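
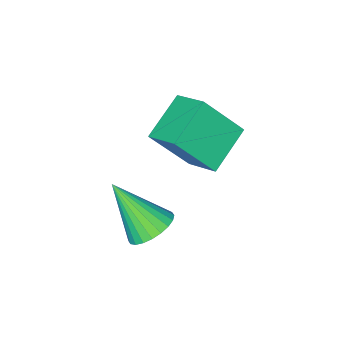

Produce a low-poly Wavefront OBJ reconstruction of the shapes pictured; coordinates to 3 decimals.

v 2.246 -1.218 -0.958
v 2.607 -0.817 -0.719
v 2.514 -2.122 0.158
v 2.406 -0.759 -0.623
v 2.18 -0.771 -0.579
v 1.965 -0.851 -0.592
v 1.792 -0.987 -0.661
v 1.689 -1.158 -0.775
v 1.67 -1.338 -0.917
v 1.74 -1.5 -1.065
v 1.886 -1.619 -1.197
v 2.087 -1.678 -1.292
v 2.313 -1.666 -1.336
v 2.528 -1.586 -1.323
v 2.701 -1.45 -1.254
v 2.804 -1.279 -1.14
v 2.823 -1.098 -0.998
v 2.753 -0.936 -0.85
v -0.154 -1.619 0.735
v -0.094 -0.782 1.159
v 0.909 -1.42 0.192
v 0.969 -0.583 0.616
v 0.491 -2.197 1.784
v 0.551 -1.36 2.208
v 1.554 -1.998 1.241
v 1.614 -1.161 1.665
f 2 1 4
f 2 4 3
f 4 1 5
f 4 5 3
f 5 1 6
f 5 6 3
f 6 1 7
f 6 7 3
f 7 1 8
f 7 8 3
f 8 1 9
f 8 9 3
f 9 1 10
f 9 10 3
f 10 1 11
f 10 11 3
f 11 1 12
f 11 12 3
f 12 1 13
f 12 13 3
f 13 1 14
f 13 14 3
f 14 1 15
f 14 15 3
f 15 1 16
f 15 16 3
f 16 1 17
f 16 17 3
f 17 1 18
f 17 18 3
f 18 1 2
f 18 2 3
f 20 22 19
f 23 20 19
f 19 22 21
f 21 23 19
f 20 26 22
f 24 20 23
f 24 26 20
f 22 26 21
f 25 23 21
f 21 26 25
f 25 24 23
f 26 24 25



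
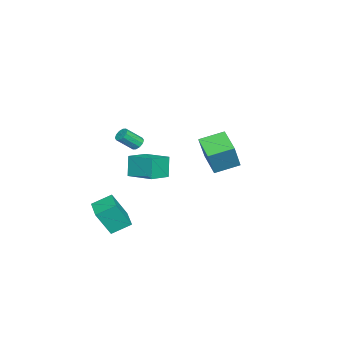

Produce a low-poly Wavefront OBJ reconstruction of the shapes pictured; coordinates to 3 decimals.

v 0.805 -2.152 2.385
v 1.103 -2.363 2.015
v 1.674 -3.219 2.965
v 1.375 -3.008 3.335
v 1.263 -2.115 2.143
v 1.834 -2.972 3.092
v 1.248 -1.881 2.363
v 1.819 -2.738 3.312
v 1.064 -1.751 2.591
v 1.634 -2.607 3.541
v 0.781 -1.773 2.741
v 1.351 -2.63 3.691
v 0.506 -1.941 2.755
v 1.077 -2.797 3.705
v 0.346 -2.188 2.628
v 0.917 -3.045 3.577
v 0.361 -2.422 2.408
v 0.932 -3.279 3.357
v 0.546 -2.553 2.179
v 1.116 -3.409 3.129
v 0.829 -2.53 2.029
v 1.399 -3.387 2.979
v 0.455 1.932 1.769
v 1.342 1.793 3.612
v -0.336 3.321 2.255
v 0.552 3.181 4.098
v 1.828 2.919 1.182
v 2.716 2.779 3.025
v 1.038 4.307 1.668
v 1.925 4.168 3.511
v -4.42 -3.416 -3.132
v -4.936 -3.529 -1.611
v -3.694 -1.613 -2.75
v -4.21 -1.727 -1.23
v -2.97 -4.093 -2.69
v -3.486 -4.207 -1.17
v -2.244 -2.291 -2.309
v -2.76 -2.404 -0.788
v 3.298 -3.336 -3.314
v 3.762 -4.131 -1.584
v 2.714 -2.226 -2.647
v 3.178 -3.022 -0.917
v 4.742 -2.558 -3.343
v 5.206 -3.354 -1.613
v 4.158 -1.449 -2.676
v 4.622 -2.244 -0.946
f 2 1 5
f 2 5 3
f 3 5 6
f 3 6 4
f 5 1 7
f 5 7 6
f 6 7 8
f 6 8 4
f 7 1 9
f 7 9 8
f 8 9 10
f 8 10 4
f 9 1 11
f 9 11 10
f 10 11 12
f 10 12 4
f 11 1 13
f 11 13 12
f 12 13 14
f 12 14 4
f 13 1 15
f 13 15 14
f 14 15 16
f 14 16 4
f 15 1 17
f 15 17 16
f 16 17 18
f 16 18 4
f 17 1 19
f 17 19 18
f 18 19 20
f 18 20 4
f 19 1 21
f 19 21 20
f 20 21 22
f 20 22 4
f 21 1 2
f 21 2 22
f 22 2 3
f 22 3 4
f 24 26 23
f 27 24 23
f 23 26 25
f 25 27 23
f 24 30 26
f 28 24 27
f 28 30 24
f 26 30 25
f 29 27 25
f 25 30 29
f 29 28 27
f 30 28 29
f 32 34 31
f 35 32 31
f 31 34 33
f 33 35 31
f 32 38 34
f 36 32 35
f 36 38 32
f 34 38 33
f 37 35 33
f 33 38 37
f 37 36 35
f 38 36 37
f 40 42 39
f 43 40 39
f 39 42 41
f 41 43 39
f 40 46 42
f 44 40 43
f 44 46 40
f 42 46 41
f 45 43 41
f 41 46 45
f 45 44 43
f 46 44 45



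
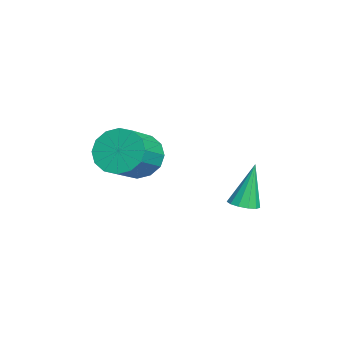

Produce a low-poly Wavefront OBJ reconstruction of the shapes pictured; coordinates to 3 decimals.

v 0.87 1.58 0.284
v 1.466 1.698 0.407
v 0.41 2.02 2.096
v 1.326 1.999 0.298
v 1.042 2.167 0.185
v 0.702 2.149 0.104
v 0.416 1.95 0.079
v 0.274 1.633 0.12
v 0.321 1.3 0.213
v 0.543 1.055 0.329
v 0.868 0.977 0.43
v 1.194 1.091 0.485
v 1.417 1.36 0.477
v -0.03 -2.195 2.374
v 0.678 -1.763 1.746
v 1.938 -2.473 2.678
v 1.23 -2.905 3.306
v 0.596 -1.399 2.135
v 1.855 -2.109 3.066
v 0.346 -1.249 2.587
v 1.605 -1.959 3.519
v -0.005 -1.352 2.983
v 1.255 -2.062 3.914
v -0.362 -1.681 3.215
v 0.898 -2.391 4.147
v -0.63 -2.148 3.222
v 0.629 -2.858 4.154
v -0.738 -2.627 3.002
v 0.522 -3.337 3.934
v -0.655 -2.991 2.614
v 0.604 -3.701 3.545
v -0.405 -3.141 2.161
v 0.854 -3.851 3.093
v -0.055 -3.038 1.766
v 1.205 -3.748 2.697
v 0.302 -2.709 1.533
v 1.562 -3.419 2.465
v 0.571 -2.242 1.526
v 1.83 -2.952 2.458
f 2 1 4
f 2 4 3
f 4 1 5
f 4 5 3
f 5 1 6
f 5 6 3
f 6 1 7
f 6 7 3
f 7 1 8
f 7 8 3
f 8 1 9
f 8 9 3
f 9 1 10
f 9 10 3
f 10 1 11
f 10 11 3
f 11 1 12
f 11 12 3
f 12 1 13
f 12 13 3
f 13 1 2
f 13 2 3
f 15 14 18
f 15 18 16
f 16 18 19
f 16 19 17
f 18 14 20
f 18 20 19
f 19 20 21
f 19 21 17
f 20 14 22
f 20 22 21
f 21 22 23
f 21 23 17
f 22 14 24
f 22 24 23
f 23 24 25
f 23 25 17
f 24 14 26
f 24 26 25
f 25 26 27
f 25 27 17
f 26 14 28
f 26 28 27
f 27 28 29
f 27 29 17
f 28 14 30
f 28 30 29
f 29 30 31
f 29 31 17
f 30 14 32
f 30 32 31
f 31 32 33
f 31 33 17
f 32 14 34
f 32 34 33
f 33 34 35
f 33 35 17
f 34 14 36
f 34 36 35
f 35 36 37
f 35 37 17
f 36 14 38
f 36 38 37
f 37 38 39
f 37 39 17
f 38 14 15
f 38 15 39
f 39 15 16
f 39 16 17



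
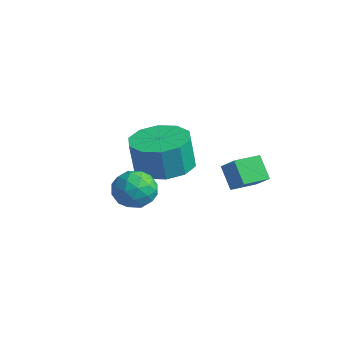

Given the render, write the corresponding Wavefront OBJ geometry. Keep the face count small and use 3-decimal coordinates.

v 3.587 -3.114 1.593
v 4.246 -3.585 1.577
v 2.994 -3.915 0.743
v 3.653 -4.386 0.727
v 3.197 -4.349 1.396
v 3.564 -3.853 1.921
v 3.676 -3.647 0.399
v 4.043 -3.151 0.924
v 4.301 -3.914 0.84
v 4.005 -4.348 1.456
v 3.235 -3.152 0.864
v 2.939 -3.586 1.48
v 3.969 -3.279 1.659
v 3.271 -4.221 0.661
v 3.004 -4.199 1.053
v 3.391 -4.476 1.044
v 3.568 -3.437 1.862
v 3.955 -3.714 1.852
v 3.338 -4.163 1.746
v 3.285 -3.786 0.468
v 3.672 -4.063 0.458
v 3.849 -3.024 1.276
v 4.236 -3.301 1.267
v 3.902 -3.337 0.574
v 4.388 -3.749 1.217
v 4.039 -4.22 0.717
v 4.053 -3.786 0.524
v 4.269 -3.494 0.833
v 4.214 -4.004 1.579
v 3.865 -4.475 1.079
v 3.597 -4.453 1.472
v 3.813 -4.162 1.781
v 4.246 -4.198 1.145
v 3.375 -3.025 1.241
v 3.026 -3.496 0.741
v 3.427 -3.338 0.539
v 3.643 -3.047 0.848
v 3.201 -3.28 1.603
v 2.852 -3.751 1.103
v 2.971 -4.006 1.487
v 3.187 -3.714 1.796
v 2.994 -3.302 1.175
v 2.432 -1.793 1.102
v 3.349 -2.34 1.038
v 3.325 -2.534 2.354
v 2.408 -1.987 2.418
v 3.498 -1.703 1.135
v 3.474 -1.897 2.45
v 3.239 -1.1 1.219
v 3.215 -1.295 2.535
v 2.672 -0.762 1.259
v 2.648 -0.956 2.574
v 2.014 -0.818 1.239
v 1.99 -1.012 2.554
v 1.515 -1.246 1.166
v 1.491 -1.44 2.482
v 1.366 -1.883 1.07
v 1.342 -2.077 2.385
v 1.625 -2.485 0.985
v 1.601 -2.68 2.301
v 2.192 -2.824 0.946
v 2.168 -3.018 2.261
v 2.85 -2.768 0.966
v 2.826 -2.962 2.281
v 3.045 0.063 0.746
v 3.876 0.006 1.432
v 3.126 1.06 0.731
v 3.958 1.002 1.417
v 3.702 -0.002 -0.057
v 4.534 -0.06 0.629
v 3.784 0.994 -0.072
v 4.615 0.937 0.614
f 1 38 17
f 38 12 41
f 17 41 6
f 38 41 17
f 1 17 13
f 17 6 18
f 13 18 2
f 17 18 13
f 1 13 22
f 13 2 23
f 22 23 8
f 13 23 22
f 1 22 34
f 22 8 37
f 34 37 11
f 22 37 34
f 1 34 38
f 34 11 42
f 38 42 12
f 34 42 38
f 2 18 29
f 18 6 32
f 29 32 10
f 18 32 29
f 6 41 19
f 41 12 40
f 19 40 5
f 41 40 19
f 12 42 39
f 42 11 35
f 39 35 3
f 42 35 39
f 11 37 36
f 37 8 24
f 36 24 7
f 37 24 36
f 8 23 28
f 23 2 25
f 28 25 9
f 23 25 28
f 4 30 16
f 30 10 31
f 16 31 5
f 30 31 16
f 4 16 14
f 16 5 15
f 14 15 3
f 16 15 14
f 4 14 21
f 14 3 20
f 21 20 7
f 14 20 21
f 4 21 26
f 21 7 27
f 26 27 9
f 21 27 26
f 4 26 30
f 26 9 33
f 30 33 10
f 26 33 30
f 5 31 19
f 31 10 32
f 19 32 6
f 31 32 19
f 3 15 39
f 15 5 40
f 39 40 12
f 15 40 39
f 7 20 36
f 20 3 35
f 36 35 11
f 20 35 36
f 9 27 28
f 27 7 24
f 28 24 8
f 27 24 28
f 10 33 29
f 33 9 25
f 29 25 2
f 33 25 29
f 44 43 47
f 44 47 45
f 45 47 48
f 45 48 46
f 47 43 49
f 47 49 48
f 48 49 50
f 48 50 46
f 49 43 51
f 49 51 50
f 50 51 52
f 50 52 46
f 51 43 53
f 51 53 52
f 52 53 54
f 52 54 46
f 53 43 55
f 53 55 54
f 54 55 56
f 54 56 46
f 55 43 57
f 55 57 56
f 56 57 58
f 56 58 46
f 57 43 59
f 57 59 58
f 58 59 60
f 58 60 46
f 59 43 61
f 59 61 60
f 60 61 62
f 60 62 46
f 61 43 63
f 61 63 62
f 62 63 64
f 62 64 46
f 63 43 44
f 63 44 64
f 64 44 45
f 64 45 46
f 66 68 65
f 69 66 65
f 65 68 67
f 67 69 65
f 66 72 68
f 70 66 69
f 70 72 66
f 68 72 67
f 71 69 67
f 67 72 71
f 71 70 69
f 72 70 71



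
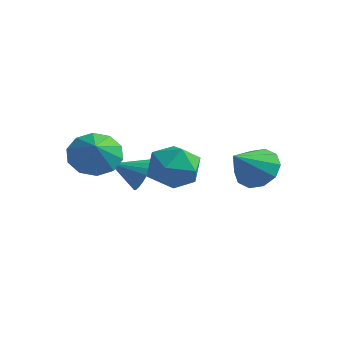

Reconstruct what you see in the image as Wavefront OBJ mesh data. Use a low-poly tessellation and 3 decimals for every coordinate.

v -1.736 0.497 -0.392
v -1.183 0.249 0.13
v -2.644 -0.297 0.192
v -1.313 0.513 0.286
v -1.516 0.773 0.325
v -1.757 0.986 0.24
v -1.994 1.115 0.046
v -2.187 1.136 -0.224
v -2.302 1.047 -0.524
v -2.319 0.863 -0.8
v -2.236 0.616 -1.006
v -2.066 0.348 -1.106
v -1.839 0.106 -1.083
v -1.594 -0.069 -0.94
v -1.374 -0.145 -0.702
v -1.217 -0.111 -0.411
v -1.149 0.029 -0.117
v 1.802 2.775 0.149
v 2.296 3.278 0.843
v 1.718 1.445 1.171
v 1.699 3.379 0.926
v 1.14 3.25 0.712
v 0.835 2.939 0.282
v 0.899 2.566 -0.198
v 1.308 2.272 -0.546
v 1.906 2.171 -0.629
v 2.464 2.3 -0.414
v 2.769 2.611 0.015
v 2.705 2.985 0.496
v -1.997 -1.835 1.3
v -1.461 -0.99 1.585
v -1.323 -2.525 2.08
v -1.968 -1.044 1.976
v -2.486 -1.4 2.109
v -2.818 -1.922 1.933
v -2.836 -2.411 1.516
v -2.533 -2.679 1.016
v -2.026 -2.625 0.625
v -1.507 -2.269 0.492
v -1.176 -1.747 0.668
v -1.158 -1.259 1.085
v 0.857 0.647 1.099
v 1.414 -0.303 0.869
v -0.714 -0.177 0.691
v -0.157 -1.127 0.461
v -0.224 -0.756 1.521
v 0.748 -0.247 1.773
v -0.048 -0.233 -0.213
v 0.924 0.276 0.039
v 0.855 -0.847 0.058
v 0.747 -1.17 1.13
v -0.047 0.69 0.43
v -0.155 0.367 1.502
f 2 1 4
f 2 4 3
f 4 1 5
f 4 5 3
f 5 1 6
f 5 6 3
f 6 1 7
f 6 7 3
f 7 1 8
f 7 8 3
f 8 1 9
f 8 9 3
f 9 1 10
f 9 10 3
f 10 1 11
f 10 11 3
f 11 1 12
f 11 12 3
f 12 1 13
f 12 13 3
f 13 1 14
f 13 14 3
f 14 1 15
f 14 15 3
f 15 1 16
f 15 16 3
f 16 1 17
f 16 17 3
f 17 1 2
f 17 2 3
f 19 18 21
f 19 21 20
f 21 18 22
f 21 22 20
f 22 18 23
f 22 23 20
f 23 18 24
f 23 24 20
f 24 18 25
f 24 25 20
f 25 18 26
f 25 26 20
f 26 18 27
f 26 27 20
f 27 18 28
f 27 28 20
f 28 18 29
f 28 29 20
f 29 18 19
f 29 19 20
f 31 30 33
f 31 33 32
f 33 30 34
f 33 34 32
f 34 30 35
f 34 35 32
f 35 30 36
f 35 36 32
f 36 30 37
f 36 37 32
f 37 30 38
f 37 38 32
f 38 30 39
f 38 39 32
f 39 30 40
f 39 40 32
f 40 30 41
f 40 41 32
f 41 30 31
f 41 31 32
f 42 53 47
f 42 47 43
f 42 43 49
f 42 49 52
f 42 52 53
f 43 47 51
f 47 53 46
f 53 52 44
f 52 49 48
f 49 43 50
f 45 51 46
f 45 46 44
f 45 44 48
f 45 48 50
f 45 50 51
f 46 51 47
f 44 46 53
f 48 44 52
f 50 48 49
f 51 50 43



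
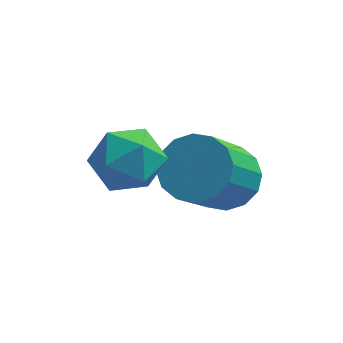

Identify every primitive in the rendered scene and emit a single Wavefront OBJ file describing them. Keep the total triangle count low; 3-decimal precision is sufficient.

v -1.131 3.105 -1.477
v -0.577 3.371 -1.065
v -0.995 2.302 0.189
v -1.549 2.035 -0.223
v -0.88 3.591 -0.979
v -1.297 2.521 0.275
v -1.249 3.679 -1.026
v -1.666 2.61 0.228
v -1.587 3.614 -1.194
v -2.004 2.545 0.06
v -1.803 3.412 -1.438
v -2.22 2.343 -0.184
v -1.839 3.128 -1.692
v -2.256 2.059 -0.438
v -1.685 2.838 -1.889
v -2.103 1.769 -0.635
v -1.383 2.619 -1.975
v -1.8 1.549 -0.721
v -1.014 2.53 -1.928
v -1.431 1.461 -0.674
v -0.676 2.595 -1.76
v -1.093 1.526 -0.506
v -0.46 2.797 -1.516
v -0.877 1.728 -0.262
v -0.424 3.081 -1.262
v -0.841 2.012 -0.008
v -3.512 1.994 -0.269
v -3.096 2.278 -0.862
v -2.464 1.902 0.422
v -2.048 2.186 -0.171
v -2.547 2.646 0.209
v -3.195 2.703 -0.218
v -2.365 1.477 -0.222
v -3.013 1.534 -0.649
v -2.387 1.959 -0.833
v -2.5 2.681 -0.567
v -3.06 1.499 0.127
v -3.173 2.221 0.393
f 2 1 5
f 2 5 3
f 3 5 6
f 3 6 4
f 5 1 7
f 5 7 6
f 6 7 8
f 6 8 4
f 7 1 9
f 7 9 8
f 8 9 10
f 8 10 4
f 9 1 11
f 9 11 10
f 10 11 12
f 10 12 4
f 11 1 13
f 11 13 12
f 12 13 14
f 12 14 4
f 13 1 15
f 13 15 14
f 14 15 16
f 14 16 4
f 15 1 17
f 15 17 16
f 16 17 18
f 16 18 4
f 17 1 19
f 17 19 18
f 18 19 20
f 18 20 4
f 19 1 21
f 19 21 20
f 20 21 22
f 20 22 4
f 21 1 23
f 21 23 22
f 22 23 24
f 22 24 4
f 23 1 25
f 23 25 24
f 24 25 26
f 24 26 4
f 25 1 2
f 25 2 26
f 26 2 3
f 26 3 4
f 27 38 32
f 27 32 28
f 27 28 34
f 27 34 37
f 27 37 38
f 28 32 36
f 32 38 31
f 38 37 29
f 37 34 33
f 34 28 35
f 30 36 31
f 30 31 29
f 30 29 33
f 30 33 35
f 30 35 36
f 31 36 32
f 29 31 38
f 33 29 37
f 35 33 34
f 36 35 28



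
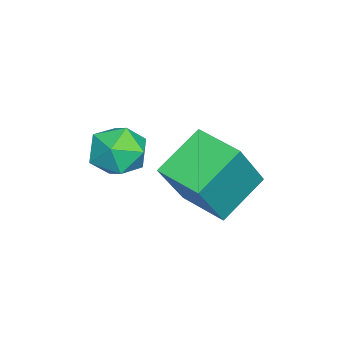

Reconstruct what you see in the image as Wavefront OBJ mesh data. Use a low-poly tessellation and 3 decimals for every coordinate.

v -5.017 2.044 -2.508
v -3.957 1.629 -0.779
v -4.295 3.281 -2.653
v -3.235 2.866 -0.924
v -3.845 1.254 -3.416
v -2.785 0.839 -1.687
v -3.123 2.491 -3.561
v -2.063 2.076 -1.832
v -3.69 -0.248 -1.797
v -3.079 0.388 -1.844
v -2.961 -0.868 -0.736
v -2.35 -0.232 -0.783
v -3.16 -0.045 -0.485
v -3.611 0.338 -1.14
v -2.429 -0.818 -1.44
v -2.88 -0.435 -2.095
v -2.3 0.036 -1.624
v -2.752 0.514 -1.034
v -3.288 -0.994 -1.546
v -3.74 -0.516 -0.956
f 2 4 1
f 5 2 1
f 1 4 3
f 3 5 1
f 2 8 4
f 6 2 5
f 6 8 2
f 4 8 3
f 7 5 3
f 3 8 7
f 7 6 5
f 8 6 7
f 9 20 14
f 9 14 10
f 9 10 16
f 9 16 19
f 9 19 20
f 10 14 18
f 14 20 13
f 20 19 11
f 19 16 15
f 16 10 17
f 12 18 13
f 12 13 11
f 12 11 15
f 12 15 17
f 12 17 18
f 13 18 14
f 11 13 20
f 15 11 19
f 17 15 16
f 18 17 10



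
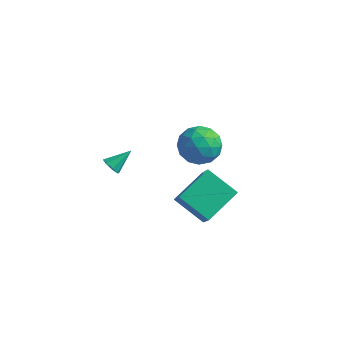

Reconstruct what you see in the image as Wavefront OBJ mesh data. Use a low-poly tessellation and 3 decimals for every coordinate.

v -1.171 -0.272 -0.109
v -0.471 0.458 0.429
v 0.171 -0.658 -1.329
v 0.871 0.072 -0.791
v 0.563 -0.907 -0.281
v -0.266 -0.668 0.473
v -0.034 0.468 -1.373
v -0.863 0.707 -0.619
v 0.232 0.916 -0.352
v 0.6 0.066 0.323
v -0.9 -0.266 -1.223
v -0.532 -1.116 -0.548
v -0.939 0.127 0.267
v 0.639 -0.327 -1.167
v 0.458 -0.903 -0.868
v 0.869 -0.473 -0.551
v -0.819 -0.535 0.293
v -0.407 -0.106 0.609
v 0.201 -0.908 0.192
v 0.107 -0.094 -1.509
v 0.519 0.335 -1.193
v -1.169 0.273 -0.349
v -0.758 0.703 -0.032
v -0.501 0.708 -1.092
v -0.114 0.826 0.125
v 0.675 0.599 -0.593
v 0.143 0.831 -0.935
v -0.345 0.972 -0.491
v 0.102 0.326 0.521
v 0.891 0.099 -0.196
v 0.71 -0.477 0.103
v 0.223 -0.336 0.547
v 0.516 0.595 0.062
v -1.191 -0.299 -0.704
v -0.402 -0.526 -1.421
v -0.523 0.136 -1.447
v -1.01 0.277 -1.003
v -0.975 -0.799 -0.307
v -0.186 -1.026 -1.025
v 0.045 -1.172 -0.409
v -0.443 -1.031 0.035
v -0.816 -0.795 -0.962
v -3.81 -2.214 -2.31
v -3.49 -2.598 -2.058
v -3.27 -1.266 -1.55
v -3.302 -2.429 -2.404
v -3.411 -2.133 -2.695
v -3.755 -1.885 -2.76
v -4.131 -1.83 -2.562
v -4.319 -1.999 -2.216
v -4.209 -2.295 -1.925
v -3.866 -2.543 -1.86
v 0.735 -3.682 -1.217
v 1.528 -4.488 0.092
v 1.162 -1.922 -0.392
v 1.955 -2.728 0.917
v 2.305 -3.632 -2.137
v 3.098 -4.438 -0.828
v 2.732 -1.872 -1.312
v 3.525 -2.678 -0.003
f 1 38 17
f 38 12 41
f 17 41 6
f 38 41 17
f 1 17 13
f 17 6 18
f 13 18 2
f 17 18 13
f 1 13 22
f 13 2 23
f 22 23 8
f 13 23 22
f 1 22 34
f 22 8 37
f 34 37 11
f 22 37 34
f 1 34 38
f 34 11 42
f 38 42 12
f 34 42 38
f 2 18 29
f 18 6 32
f 29 32 10
f 18 32 29
f 6 41 19
f 41 12 40
f 19 40 5
f 41 40 19
f 12 42 39
f 42 11 35
f 39 35 3
f 42 35 39
f 11 37 36
f 37 8 24
f 36 24 7
f 37 24 36
f 8 23 28
f 23 2 25
f 28 25 9
f 23 25 28
f 4 30 16
f 30 10 31
f 16 31 5
f 30 31 16
f 4 16 14
f 16 5 15
f 14 15 3
f 16 15 14
f 4 14 21
f 14 3 20
f 21 20 7
f 14 20 21
f 4 21 26
f 21 7 27
f 26 27 9
f 21 27 26
f 4 26 30
f 26 9 33
f 30 33 10
f 26 33 30
f 5 31 19
f 31 10 32
f 19 32 6
f 31 32 19
f 3 15 39
f 15 5 40
f 39 40 12
f 15 40 39
f 7 20 36
f 20 3 35
f 36 35 11
f 20 35 36
f 9 27 28
f 27 7 24
f 28 24 8
f 27 24 28
f 10 33 29
f 33 9 25
f 29 25 2
f 33 25 29
f 44 43 46
f 44 46 45
f 46 43 47
f 46 47 45
f 47 43 48
f 47 48 45
f 48 43 49
f 48 49 45
f 49 43 50
f 49 50 45
f 50 43 51
f 50 51 45
f 51 43 52
f 51 52 45
f 52 43 44
f 52 44 45
f 54 56 53
f 57 54 53
f 53 56 55
f 55 57 53
f 54 60 56
f 58 54 57
f 58 60 54
f 56 60 55
f 59 57 55
f 55 60 59
f 59 58 57
f 60 58 59



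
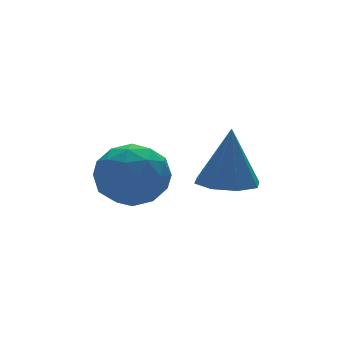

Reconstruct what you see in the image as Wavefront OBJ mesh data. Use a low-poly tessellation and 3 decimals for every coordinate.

v -0.764 -0.569 -0.675
v 0.15 -0.808 -0.773
v -0.496 -0.351 1.295
v 0.042 -0.092 -0.837
v -0.539 0.344 -0.807
v -1.251 0.246 -0.699
v -1.678 -0.33 -0.577
v -1.569 -1.046 -0.513
v -0.989 -1.483 -0.543
v -0.277 -1.384 -0.651
v -3.299 1.178 0.122
v -2.916 0.64 -0.814
v -3.884 -0.44 0.814
v -3.501 -0.978 -0.122
v -2.757 -0.523 0.622
v -2.396 0.477 0.194
v -4.404 -0.277 -0.194
v -4.043 0.723 -0.622
v -3.599 -0.26 -1.009
v -2.581 -0.412 -0.505
v -4.219 0.612 0.505
v -3.201 0.46 1.009
v -3.057 1.051 -0.407
v -3.743 -0.851 0.407
v -3.306 -0.583 0.844
v -3.081 -0.9 0.294
v -2.751 0.956 0.186
v -2.525 0.639 -0.365
v -2.432 -0.045 0.479
v -4.275 -0.439 0.365
v -4.049 -0.756 -0.186
v -3.719 1.1 -0.294
v -3.494 0.783 -0.844
v -4.368 0.245 -0.479
v -3.233 0.206 -1.072
v -3.576 -0.745 -0.665
v -4.107 -0.333 -0.707
v -3.895 0.255 -0.959
v -2.634 0.116 -0.776
v -2.978 -0.835 -0.369
v -2.541 -0.567 0.068
v -2.328 0.021 -0.183
v -3.036 -0.412 -0.89
v -3.822 1.035 0.369
v -4.166 0.084 0.776
v -4.472 0.179 0.183
v -4.259 0.767 -0.068
v -3.224 0.945 0.665
v -3.567 -0.006 1.072
v -2.905 -0.055 0.959
v -2.693 0.533 0.707
v -3.764 0.612 0.89
f 2 1 4
f 2 4 3
f 4 1 5
f 4 5 3
f 5 1 6
f 5 6 3
f 6 1 7
f 6 7 3
f 7 1 8
f 7 8 3
f 8 1 9
f 8 9 3
f 9 1 10
f 9 10 3
f 10 1 2
f 10 2 3
f 11 48 27
f 48 22 51
f 27 51 16
f 48 51 27
f 11 27 23
f 27 16 28
f 23 28 12
f 27 28 23
f 11 23 32
f 23 12 33
f 32 33 18
f 23 33 32
f 11 32 44
f 32 18 47
f 44 47 21
f 32 47 44
f 11 44 48
f 44 21 52
f 48 52 22
f 44 52 48
f 12 28 39
f 28 16 42
f 39 42 20
f 28 42 39
f 16 51 29
f 51 22 50
f 29 50 15
f 51 50 29
f 22 52 49
f 52 21 45
f 49 45 13
f 52 45 49
f 21 47 46
f 47 18 34
f 46 34 17
f 47 34 46
f 18 33 38
f 33 12 35
f 38 35 19
f 33 35 38
f 14 40 26
f 40 20 41
f 26 41 15
f 40 41 26
f 14 26 24
f 26 15 25
f 24 25 13
f 26 25 24
f 14 24 31
f 24 13 30
f 31 30 17
f 24 30 31
f 14 31 36
f 31 17 37
f 36 37 19
f 31 37 36
f 14 36 40
f 36 19 43
f 40 43 20
f 36 43 40
f 15 41 29
f 41 20 42
f 29 42 16
f 41 42 29
f 13 25 49
f 25 15 50
f 49 50 22
f 25 50 49
f 17 30 46
f 30 13 45
f 46 45 21
f 30 45 46
f 19 37 38
f 37 17 34
f 38 34 18
f 37 34 38
f 20 43 39
f 43 19 35
f 39 35 12
f 43 35 39



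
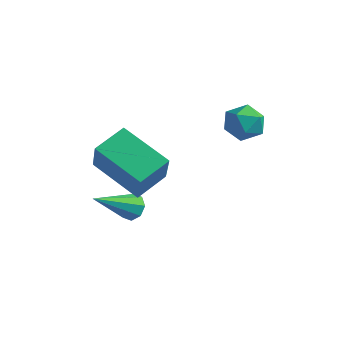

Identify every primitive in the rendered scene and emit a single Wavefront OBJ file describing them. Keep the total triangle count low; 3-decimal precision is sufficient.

v 1.862 3.367 2.439
v 2.659 3.483 2.515
v 2.061 2.077 2.325
v 2.858 2.193 2.401
v 2.369 2.316 3.034
v 2.246 3.113 3.105
v 2.474 2.447 1.735
v 2.351 3.244 1.806
v 3.038 2.915 2.08
v 2.973 2.834 2.883
v 1.747 2.726 1.957
v 1.682 2.645 2.76
v 0.151 -0.154 -0.72
v -1.77 -0.218 0.175
v 0.335 1.114 -0.235
v -1.585 1.05 0.66
v 0.805 -0.77 0.64
v -1.115 -0.834 1.535
v 0.99 0.498 1.125
v -0.931 0.434 2.02
v -0.828 0.713 -2.094
v -0.631 0.994 -1.627
v -1.212 -0.893 -0.966
v -1.066 1.054 -1.69
v -1.362 0.914 -1.99
v -1.345 0.656 -2.351
v -1.025 0.432 -2.562
v -0.59 0.372 -2.498
v -0.294 0.512 -2.198
v -0.311 0.77 -1.837
f 1 12 6
f 1 6 2
f 1 2 8
f 1 8 11
f 1 11 12
f 2 6 10
f 6 12 5
f 12 11 3
f 11 8 7
f 8 2 9
f 4 10 5
f 4 5 3
f 4 3 7
f 4 7 9
f 4 9 10
f 5 10 6
f 3 5 12
f 7 3 11
f 9 7 8
f 10 9 2
f 14 16 13
f 17 14 13
f 13 16 15
f 15 17 13
f 14 20 16
f 18 14 17
f 18 20 14
f 16 20 15
f 19 17 15
f 15 20 19
f 19 18 17
f 20 18 19
f 22 21 24
f 22 24 23
f 24 21 25
f 24 25 23
f 25 21 26
f 25 26 23
f 26 21 27
f 26 27 23
f 27 21 28
f 27 28 23
f 28 21 29
f 28 29 23
f 29 21 30
f 29 30 23
f 30 21 22
f 30 22 23



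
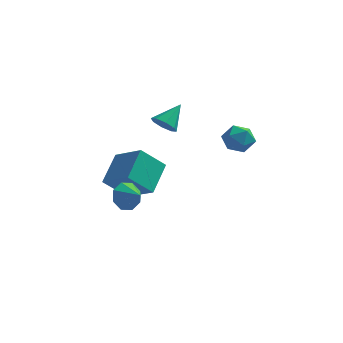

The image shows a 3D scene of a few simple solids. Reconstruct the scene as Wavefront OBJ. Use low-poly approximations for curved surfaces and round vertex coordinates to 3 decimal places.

v 3.291 -0.289 2.76
v 4.076 0.109 2.385
v 3.184 -1.229 1.535
v 3.969 -0.831 1.16
v 4.036 -1.374 1.945
v 4.102 -0.793 2.702
v 3.158 -0.327 1.218
v 3.224 0.254 1.975
v 3.994 0.086 1.432
v 4.537 -0.562 1.882
v 2.723 -0.558 2.038
v 3.266 -1.206 2.488
v -1.766 -2.684 -1.754
v -1.155 -2.295 -2.352
v -0.894 -3.276 -1.246
v -1.239 -1.906 -1.753
v -1.633 -1.973 -1.154
v -2.104 -2.457 -0.906
v -2.378 -3.074 -1.155
v -2.293 -3.463 -1.754
v -1.9 -3.396 -2.353
v -1.429 -2.912 -2.601
v -4.281 2.064 -3.685
v -3.987 3.919 -2.54
v -3.041 2.714 -5.057
v -2.747 4.57 -3.911
v -2.633 1.15 -2.629
v -2.339 3.006 -1.483
v -1.393 1.801 -4
v -1.099 3.656 -2.855
v -0.748 1.536 1.41
v -0.081 1.082 1.477
v -0.072 2.684 2.45
v -0.047 1.486 1.008
v -0.423 1.92 0.775
v -0.99 2.129 0.913
v -1.415 1.991 1.343
v -1.45 1.586 1.811
v -1.074 1.153 2.045
v -0.507 0.944 1.906
f 1 12 6
f 1 6 2
f 1 2 8
f 1 8 11
f 1 11 12
f 2 6 10
f 6 12 5
f 12 11 3
f 11 8 7
f 8 2 9
f 4 10 5
f 4 5 3
f 4 3 7
f 4 7 9
f 4 9 10
f 5 10 6
f 3 5 12
f 7 3 11
f 9 7 8
f 10 9 2
f 14 13 16
f 14 16 15
f 16 13 17
f 16 17 15
f 17 13 18
f 17 18 15
f 18 13 19
f 18 19 15
f 19 13 20
f 19 20 15
f 20 13 21
f 20 21 15
f 21 13 22
f 21 22 15
f 22 13 14
f 22 14 15
f 24 26 23
f 27 24 23
f 23 26 25
f 25 27 23
f 24 30 26
f 28 24 27
f 28 30 24
f 26 30 25
f 29 27 25
f 25 30 29
f 29 28 27
f 30 28 29
f 32 31 34
f 32 34 33
f 34 31 35
f 34 35 33
f 35 31 36
f 35 36 33
f 36 31 37
f 36 37 33
f 37 31 38
f 37 38 33
f 38 31 39
f 38 39 33
f 39 31 40
f 39 40 33
f 40 31 32
f 40 32 33



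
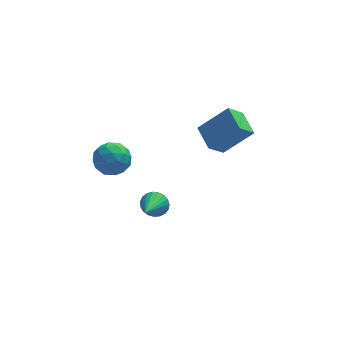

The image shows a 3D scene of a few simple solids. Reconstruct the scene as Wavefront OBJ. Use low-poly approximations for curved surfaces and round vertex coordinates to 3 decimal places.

v -1.297 -3.108 -3.392
v -0.936 -3.016 -2.974
v -1.803 -4.232 -2.708
v -1.121 -2.891 -2.907
v -1.337 -2.805 -2.923
v -1.545 -2.77 -3.021
v -1.711 -2.794 -3.183
v -1.805 -2.872 -3.381
v -1.811 -2.991 -3.581
v -1.729 -3.13 -3.748
v -1.572 -3.266 -3.854
v -1.367 -3.374 -3.88
v -1.15 -3.436 -3.822
v -0.959 -3.441 -3.689
v -0.826 -3.389 -3.505
v -0.775 -3.288 -3.302
v -0.814 -3.156 -3.114
v -2.703 -1.887 -0.639
v -2.196 -2.107 -1.172
v -3.324 -2.953 -0.788
v -2.817 -3.173 -1.321
v -2.603 -3.124 -0.585
v -2.22 -2.465 -0.493
v -3.3 -2.595 -1.467
v -2.917 -1.936 -1.375
v -2.565 -2.545 -1.683
v -2.135 -2.872 -1.139
v -3.385 -2.188 -0.821
v -2.955 -2.515 -0.277
v -2.395 -1.904 -0.892
v -3.125 -3.156 -1.068
v -2.999 -3.127 -0.635
v -2.701 -3.257 -0.949
v -2.409 -2.114 -0.493
v -2.111 -2.244 -0.806
v -2.351 -2.841 -0.462
v -3.409 -2.816 -1.154
v -3.111 -2.946 -1.467
v -2.819 -1.803 -1.011
v -2.521 -1.933 -1.325
v -3.169 -2.219 -1.498
v -2.314 -2.29 -1.506
v -2.679 -2.917 -1.594
v -2.963 -2.577 -1.68
v -2.738 -2.19 -1.625
v -2.061 -2.482 -1.186
v -2.426 -3.109 -1.274
v -2.3 -3.08 -0.841
v -2.075 -2.693 -0.787
v -2.278 -2.74 -1.487
v -3.094 -1.951 -0.686
v -3.459 -2.578 -0.774
v -3.445 -2.367 -1.173
v -3.22 -1.98 -1.119
v -2.841 -2.143 -0.366
v -3.206 -2.77 -0.454
v -2.782 -2.87 -0.335
v -2.557 -2.483 -0.28
v -3.242 -2.32 -0.473
v 0.942 -1.688 -1.685
v 2.093 -1.717 -0.632
v 0.7 -0.635 -1.392
v 1.851 -0.664 -0.339
v 1.569 -1.356 -2.361
v 2.72 -1.385 -1.308
v 1.327 -0.303 -2.068
v 2.478 -0.332 -1.015
f 2 1 4
f 2 4 3
f 4 1 5
f 4 5 3
f 5 1 6
f 5 6 3
f 6 1 7
f 6 7 3
f 7 1 8
f 7 8 3
f 8 1 9
f 8 9 3
f 9 1 10
f 9 10 3
f 10 1 11
f 10 11 3
f 11 1 12
f 11 12 3
f 12 1 13
f 12 13 3
f 13 1 14
f 13 14 3
f 14 1 15
f 14 15 3
f 15 1 16
f 15 16 3
f 16 1 17
f 16 17 3
f 17 1 2
f 17 2 3
f 18 55 34
f 55 29 58
f 34 58 23
f 55 58 34
f 18 34 30
f 34 23 35
f 30 35 19
f 34 35 30
f 18 30 39
f 30 19 40
f 39 40 25
f 30 40 39
f 18 39 51
f 39 25 54
f 51 54 28
f 39 54 51
f 18 51 55
f 51 28 59
f 55 59 29
f 51 59 55
f 19 35 46
f 35 23 49
f 46 49 27
f 35 49 46
f 23 58 36
f 58 29 57
f 36 57 22
f 58 57 36
f 29 59 56
f 59 28 52
f 56 52 20
f 59 52 56
f 28 54 53
f 54 25 41
f 53 41 24
f 54 41 53
f 25 40 45
f 40 19 42
f 45 42 26
f 40 42 45
f 21 47 33
f 47 27 48
f 33 48 22
f 47 48 33
f 21 33 31
f 33 22 32
f 31 32 20
f 33 32 31
f 21 31 38
f 31 20 37
f 38 37 24
f 31 37 38
f 21 38 43
f 38 24 44
f 43 44 26
f 38 44 43
f 21 43 47
f 43 26 50
f 47 50 27
f 43 50 47
f 22 48 36
f 48 27 49
f 36 49 23
f 48 49 36
f 20 32 56
f 32 22 57
f 56 57 29
f 32 57 56
f 24 37 53
f 37 20 52
f 53 52 28
f 37 52 53
f 26 44 45
f 44 24 41
f 45 41 25
f 44 41 45
f 27 50 46
f 50 26 42
f 46 42 19
f 50 42 46
f 61 63 60
f 64 61 60
f 60 63 62
f 62 64 60
f 61 67 63
f 65 61 64
f 65 67 61
f 63 67 62
f 66 64 62
f 62 67 66
f 66 65 64
f 67 65 66



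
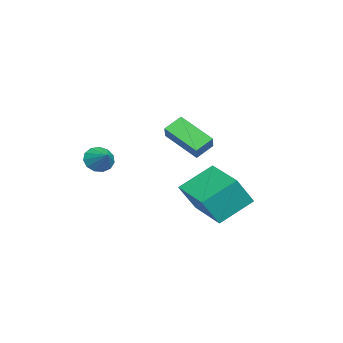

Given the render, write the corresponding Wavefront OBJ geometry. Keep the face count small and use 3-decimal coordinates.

v -3.707 0.202 3.398
v -4.294 0.869 3.977
v -2.974 1.755 2.353
v -3.561 2.422 2.932
v -2.899 0.298 4.108
v -3.486 0.965 4.687
v -2.166 1.851 3.063
v -2.753 2.518 3.642
v 1.158 -1.886 3.485
v 1.439 -1.654 2.864
v 1.962 -1.334 4.055
v 1.167 -1.375 2.978
v 0.892 -1.259 3.252
v 0.702 -1.341 3.601
v 0.656 -1.597 3.913
v 0.77 -1.945 4.089
v 1.007 -2.273 4.073
v 1.292 -2.479 3.87
v 1.534 -2.497 3.545
v 1.657 -2.321 3.201
v 1.622 -2.006 2.947
v 0.608 2.235 0.651
v -0.29 3.588 1.694
v 2.281 3.504 0.445
v 1.384 4.857 1.489
v 1.276 1.583 2.071
v 0.379 2.936 3.115
v 2.95 2.852 1.866
v 2.052 4.205 2.909
f 2 4 1
f 5 2 1
f 1 4 3
f 3 5 1
f 2 8 4
f 6 2 5
f 6 8 2
f 4 8 3
f 7 5 3
f 3 8 7
f 7 6 5
f 8 6 7
f 10 9 12
f 10 12 11
f 12 9 13
f 12 13 11
f 13 9 14
f 13 14 11
f 14 9 15
f 14 15 11
f 15 9 16
f 15 16 11
f 16 9 17
f 16 17 11
f 17 9 18
f 17 18 11
f 18 9 19
f 18 19 11
f 19 9 20
f 19 20 11
f 20 9 21
f 20 21 11
f 21 9 10
f 21 10 11
f 23 25 22
f 26 23 22
f 22 25 24
f 24 26 22
f 23 29 25
f 27 23 26
f 27 29 23
f 25 29 24
f 28 26 24
f 24 29 28
f 28 27 26
f 29 27 28



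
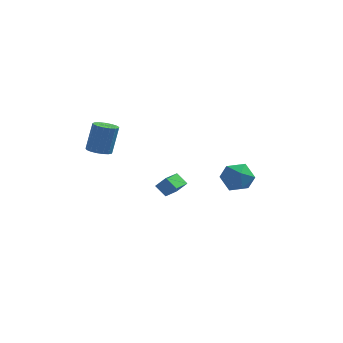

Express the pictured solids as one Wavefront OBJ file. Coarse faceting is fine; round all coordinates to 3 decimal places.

v -0.876 2.757 -3.304
v -1.463 3.112 -2.785
v -0.439 3.912 -3.599
v -1.025 4.267 -3.079
v -0.315 2.713 -2.641
v -0.901 3.068 -2.121
v 0.123 3.868 -2.935
v -0.464 4.223 -2.416
v 3.612 -1.982 2.24
v 4.132 -2.48 1.626
v 2.388 -2.14 1.334
v 2.908 -2.638 0.72
v 2.694 -3.005 1.566
v 3.45 -2.907 2.126
v 3.07 -1.713 0.834
v 3.826 -1.615 1.394
v 3.796 -2.314 0.757
v 3.564 -3.113 1.209
v 2.956 -1.507 1.751
v 2.724 -2.306 2.203
v -3.602 -1.453 2.345
v -2.95 -1.584 2.266
v -2.666 -1.098 3.795
v -3.318 -0.967 3.875
v -2.978 -1.278 2.174
v -2.694 -0.792 3.703
v -3.15 -1.012 2.121
v -2.866 -0.526 3.651
v -3.425 -0.848 2.12
v -3.141 -0.361 3.649
v -3.741 -0.822 2.17
v -3.457 -0.335 3.7
v -4.025 -0.94 2.261
v -3.74 -0.454 3.79
v -4.212 -1.176 2.37
v -3.928 -0.69 3.9
v -4.259 -1.476 2.474
v -3.975 -0.99 4.004
v -4.156 -1.77 2.549
v -3.872 -1.284 4.079
v -3.926 -1.992 2.577
v -3.642 -1.506 4.106
v -3.622 -2.09 2.552
v -3.338 -1.604 4.081
v -3.313 -2.043 2.479
v -3.029 -1.556 4.009
v -3.071 -1.86 2.376
v -2.786 -1.374 3.905
f 2 4 1
f 5 2 1
f 1 4 3
f 3 5 1
f 2 8 4
f 6 2 5
f 6 8 2
f 4 8 3
f 7 5 3
f 3 8 7
f 7 6 5
f 8 6 7
f 9 20 14
f 9 14 10
f 9 10 16
f 9 16 19
f 9 19 20
f 10 14 18
f 14 20 13
f 20 19 11
f 19 16 15
f 16 10 17
f 12 18 13
f 12 13 11
f 12 11 15
f 12 15 17
f 12 17 18
f 13 18 14
f 11 13 20
f 15 11 19
f 17 15 16
f 18 17 10
f 22 21 25
f 22 25 23
f 23 25 26
f 23 26 24
f 25 21 27
f 25 27 26
f 26 27 28
f 26 28 24
f 27 21 29
f 27 29 28
f 28 29 30
f 28 30 24
f 29 21 31
f 29 31 30
f 30 31 32
f 30 32 24
f 31 21 33
f 31 33 32
f 32 33 34
f 32 34 24
f 33 21 35
f 33 35 34
f 34 35 36
f 34 36 24
f 35 21 37
f 35 37 36
f 36 37 38
f 36 38 24
f 37 21 39
f 37 39 38
f 38 39 40
f 38 40 24
f 39 21 41
f 39 41 40
f 40 41 42
f 40 42 24
f 41 21 43
f 41 43 42
f 42 43 44
f 42 44 24
f 43 21 45
f 43 45 44
f 44 45 46
f 44 46 24
f 45 21 47
f 45 47 46
f 46 47 48
f 46 48 24
f 47 21 22
f 47 22 48
f 48 22 23
f 48 23 24



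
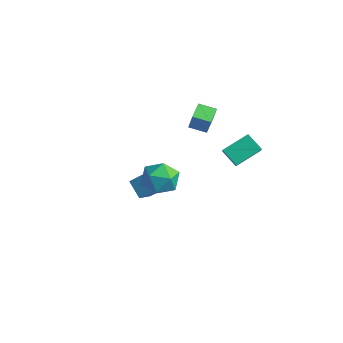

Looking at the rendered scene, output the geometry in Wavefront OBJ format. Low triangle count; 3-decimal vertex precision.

v 3.51 2.379 0.481
v 2.473 2.235 1.251
v 3.9 3.956 1.301
v 2.863 3.812 2.071
v 4.497 1.528 1.649
v 3.46 1.384 2.419
v 4.887 3.105 2.469
v 3.85 2.961 3.239
v 0.556 1.752 3.657
v 0.909 1.743 4.794
v 1.437 2.389 3.389
v 1.79 2.381 4.525
v 1.25 0.699 3.435
v 1.603 0.691 4.571
v 2.131 1.337 3.166
v 2.484 1.328 4.303
v -1.706 -0.593 -4.25
v -2.804 -0.469 -3.458
v -2.071 0.537 -4.933
v -3.169 0.661 -4.141
v -1.091 0.059 -3.499
v -2.189 0.183 -2.707
v -1.456 1.189 -4.182
v -2.554 1.313 -3.39
v 2.108 -1.861 1.977
v 2.746 -1.86 0.937
v 2.934 -3.58 2.483
v 3.572 -3.579 1.443
v 3.828 -2.767 2.316
v 3.318 -1.704 2.003
v 2.362 -3.736 1.417
v 1.852 -2.673 1.104
v 2.903 -3.019 0.591
v 3.809 -2.42 1.146
v 1.871 -3.02 2.274
v 2.777 -2.421 2.829
f 2 4 1
f 5 2 1
f 1 4 3
f 3 5 1
f 2 8 4
f 6 2 5
f 6 8 2
f 4 8 3
f 7 5 3
f 3 8 7
f 7 6 5
f 8 6 7
f 10 12 9
f 13 10 9
f 9 12 11
f 11 13 9
f 10 16 12
f 14 10 13
f 14 16 10
f 12 16 11
f 15 13 11
f 11 16 15
f 15 14 13
f 16 14 15
f 18 20 17
f 21 18 17
f 17 20 19
f 19 21 17
f 18 24 20
f 22 18 21
f 22 24 18
f 20 24 19
f 23 21 19
f 19 24 23
f 23 22 21
f 24 22 23
f 25 36 30
f 25 30 26
f 25 26 32
f 25 32 35
f 25 35 36
f 26 30 34
f 30 36 29
f 36 35 27
f 35 32 31
f 32 26 33
f 28 34 29
f 28 29 27
f 28 27 31
f 28 31 33
f 28 33 34
f 29 34 30
f 27 29 36
f 31 27 35
f 33 31 32
f 34 33 26



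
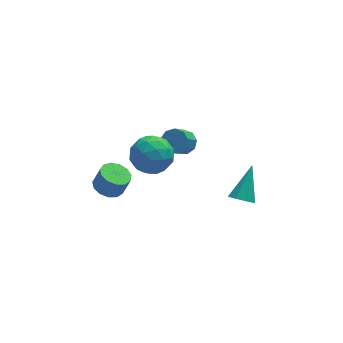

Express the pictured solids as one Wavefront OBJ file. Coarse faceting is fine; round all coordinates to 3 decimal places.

v -1.719 1.932 1.201
v -1.116 0.896 0.978
v -2.704 1.044 2.662
v -2.101 0.008 2.439
v -1.512 0.967 2.91
v -0.903 1.515 2.006
v -2.917 0.425 1.634
v -2.308 0.973 0.73
v -1.856 -0.036 1.245
v -0.988 0.299 2.034
v -2.832 1.641 1.606
v -1.964 1.976 2.395
v -1.331 1.492 0.961
v -2.489 0.448 2.679
v -2.143 1.012 2.956
v -1.789 0.403 2.824
v -1.206 1.856 1.566
v -0.852 1.247 1.434
v -1.085 1.289 2.57
v -2.968 0.693 2.206
v -2.614 0.084 2.074
v -2.031 1.537 0.816
v -1.677 0.928 0.684
v -2.735 0.651 1.07
v -1.412 0.335 0.987
v -1.991 -0.187 1.846
v -2.47 0.058 1.373
v -2.112 0.381 0.842
v -0.901 0.532 1.451
v -1.481 0.01 2.31
v -1.134 0.574 2.586
v -0.777 0.896 2.055
v -1.337 -0.016 1.608
v -2.339 1.93 1.33
v -2.919 1.408 2.189
v -3.043 1.044 1.585
v -2.686 1.366 1.054
v -1.829 2.127 1.794
v -2.408 1.605 2.653
v -1.708 1.559 2.798
v -1.35 1.882 2.267
v -2.483 1.956 2.032
v -3.938 2.426 -2.086
v -3.126 2.404 -2.397
v -2.71 2.352 -1.304
v -3.522 2.374 -0.994
v -3.236 2.877 -2.332
v -2.82 2.825 -1.24
v -3.569 3.207 -2.189
v -3.153 3.155 -1.097
v -4.02 3.289 -2.014
v -3.604 3.237 -0.922
v -4.444 3.097 -1.861
v -4.028 3.045 -0.769
v -4.708 2.692 -1.78
v -4.292 2.64 -0.688
v -4.727 2.202 -1.796
v -4.311 2.15 -0.704
v -4.496 1.784 -1.904
v -4.08 1.732 -0.812
v -4.088 1.569 -2.07
v -3.672 1.517 -0.978
v -3.632 1.627 -2.241
v -3.216 1.574 -1.149
v -3.273 1.938 -2.363
v -2.857 1.886 -1.27
v 3.048 1.636 -4.24
v 3.756 1.495 -4.562
v 3.972 3.024 -2.82
v 3.469 1.957 -4.827
v 2.936 2.231 -4.748
v 2.468 2.156 -4.371
v 2.341 1.777 -3.918
v 2.628 1.315 -3.653
v 3.161 1.042 -3.732
v 3.628 1.116 -4.109
v 0.404 3.876 -0.726
v 1.081 3.635 -0.477
v 0.413 2.863 0.594
v -0.264 3.104 0.346
v 0.951 4.078 -0.239
v 0.283 3.307 0.833
v 0.566 4.427 -0.228
v -0.102 3.655 0.844
v 0.105 4.518 -0.45
v -0.564 3.746 0.621
v -0.216 4.308 -0.801
v -0.885 3.536 0.27
v -0.247 3.896 -1.117
v -0.915 3.125 -0.046
v 0.027 3.475 -1.25
v -0.641 2.703 -0.178
v 0.477 3.241 -1.137
v -0.191 2.469 -0.066
v 0.894 3.304 -0.832
v 0.225 2.533 0.239
f 1 38 17
f 38 12 41
f 17 41 6
f 38 41 17
f 1 17 13
f 17 6 18
f 13 18 2
f 17 18 13
f 1 13 22
f 13 2 23
f 22 23 8
f 13 23 22
f 1 22 34
f 22 8 37
f 34 37 11
f 22 37 34
f 1 34 38
f 34 11 42
f 38 42 12
f 34 42 38
f 2 18 29
f 18 6 32
f 29 32 10
f 18 32 29
f 6 41 19
f 41 12 40
f 19 40 5
f 41 40 19
f 12 42 39
f 42 11 35
f 39 35 3
f 42 35 39
f 11 37 36
f 37 8 24
f 36 24 7
f 37 24 36
f 8 23 28
f 23 2 25
f 28 25 9
f 23 25 28
f 4 30 16
f 30 10 31
f 16 31 5
f 30 31 16
f 4 16 14
f 16 5 15
f 14 15 3
f 16 15 14
f 4 14 21
f 14 3 20
f 21 20 7
f 14 20 21
f 4 21 26
f 21 7 27
f 26 27 9
f 21 27 26
f 4 26 30
f 26 9 33
f 30 33 10
f 26 33 30
f 5 31 19
f 31 10 32
f 19 32 6
f 31 32 19
f 3 15 39
f 15 5 40
f 39 40 12
f 15 40 39
f 7 20 36
f 20 3 35
f 36 35 11
f 20 35 36
f 9 27 28
f 27 7 24
f 28 24 8
f 27 24 28
f 10 33 29
f 33 9 25
f 29 25 2
f 33 25 29
f 44 43 47
f 44 47 45
f 45 47 48
f 45 48 46
f 47 43 49
f 47 49 48
f 48 49 50
f 48 50 46
f 49 43 51
f 49 51 50
f 50 51 52
f 50 52 46
f 51 43 53
f 51 53 52
f 52 53 54
f 52 54 46
f 53 43 55
f 53 55 54
f 54 55 56
f 54 56 46
f 55 43 57
f 55 57 56
f 56 57 58
f 56 58 46
f 57 43 59
f 57 59 58
f 58 59 60
f 58 60 46
f 59 43 61
f 59 61 60
f 60 61 62
f 60 62 46
f 61 43 63
f 61 63 62
f 62 63 64
f 62 64 46
f 63 43 65
f 63 65 64
f 64 65 66
f 64 66 46
f 65 43 44
f 65 44 66
f 66 44 45
f 66 45 46
f 68 67 70
f 68 70 69
f 70 67 71
f 70 71 69
f 71 67 72
f 71 72 69
f 72 67 73
f 72 73 69
f 73 67 74
f 73 74 69
f 74 67 75
f 74 75 69
f 75 67 76
f 75 76 69
f 76 67 68
f 76 68 69
f 78 77 81
f 78 81 79
f 79 81 82
f 79 82 80
f 81 77 83
f 81 83 82
f 82 83 84
f 82 84 80
f 83 77 85
f 83 85 84
f 84 85 86
f 84 86 80
f 85 77 87
f 85 87 86
f 86 87 88
f 86 88 80
f 87 77 89
f 87 89 88
f 88 89 90
f 88 90 80
f 89 77 91
f 89 91 90
f 90 91 92
f 90 92 80
f 91 77 93
f 91 93 92
f 92 93 94
f 92 94 80
f 93 77 95
f 93 95 94
f 94 95 96
f 94 96 80
f 95 77 78
f 95 78 96
f 96 78 79
f 96 79 80



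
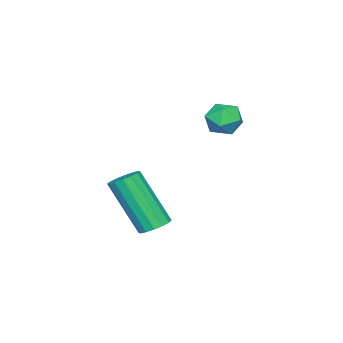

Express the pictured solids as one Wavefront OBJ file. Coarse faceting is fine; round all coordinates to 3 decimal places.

v 0.387 0.442 1.254
v 0.869 0.81 0.916
v 0.671 -0.47 0.664
v 1.153 -0.102 0.326
v 1.236 -0.247 1
v 1.061 0.317 1.364
v 0.479 0.023 0.216
v 0.304 0.587 0.58
v 0.925 0.551 0.274
v 1.393 0.384 0.759
v 0.147 -0.044 0.821
v 0.615 -0.211 1.306
v 2.509 -1.265 -3.564
v 3.018 -1.481 -3.699
v 3.041 -2.611 -1.812
v 2.531 -2.395 -1.676
v 3.078 -1.233 -3.551
v 3.1 -2.363 -1.664
v 2.984 -0.993 -3.407
v 3.007 -2.123 -1.519
v 2.764 -0.826 -3.304
v 2.786 -1.956 -1.417
v 2.475 -0.777 -3.271
v 2.497 -1.907 -1.384
v 2.195 -0.858 -3.317
v 2.217 -1.988 -1.429
v 1.999 -1.049 -3.428
v 2.022 -2.179 -1.541
v 1.94 -1.297 -3.576
v 1.962 -2.427 -1.689
v 2.033 -1.537 -3.721
v 2.056 -2.667 -1.833
v 2.254 -1.704 -3.823
v 2.276 -2.834 -1.936
v 2.543 -1.753 -3.856
v 2.565 -2.883 -1.969
v 2.823 -1.672 -3.811
v 2.845 -2.802 -1.923
f 1 12 6
f 1 6 2
f 1 2 8
f 1 8 11
f 1 11 12
f 2 6 10
f 6 12 5
f 12 11 3
f 11 8 7
f 8 2 9
f 4 10 5
f 4 5 3
f 4 3 7
f 4 7 9
f 4 9 10
f 5 10 6
f 3 5 12
f 7 3 11
f 9 7 8
f 10 9 2
f 14 13 17
f 14 17 15
f 15 17 18
f 15 18 16
f 17 13 19
f 17 19 18
f 18 19 20
f 18 20 16
f 19 13 21
f 19 21 20
f 20 21 22
f 20 22 16
f 21 13 23
f 21 23 22
f 22 23 24
f 22 24 16
f 23 13 25
f 23 25 24
f 24 25 26
f 24 26 16
f 25 13 27
f 25 27 26
f 26 27 28
f 26 28 16
f 27 13 29
f 27 29 28
f 28 29 30
f 28 30 16
f 29 13 31
f 29 31 30
f 30 31 32
f 30 32 16
f 31 13 33
f 31 33 32
f 32 33 34
f 32 34 16
f 33 13 35
f 33 35 34
f 34 35 36
f 34 36 16
f 35 13 37
f 35 37 36
f 36 37 38
f 36 38 16
f 37 13 14
f 37 14 38
f 38 14 15
f 38 15 16



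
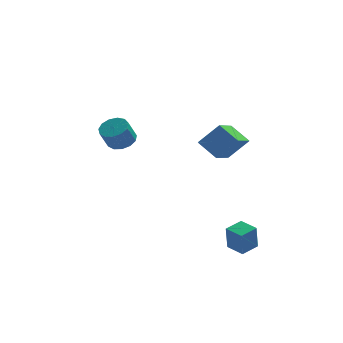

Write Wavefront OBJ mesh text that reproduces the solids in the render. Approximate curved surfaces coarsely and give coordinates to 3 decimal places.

v 3.268 -3.638 -2.982
v 3.166 -3.839 -1.569
v 4.075 -2.953 -2.826
v 3.973 -3.153 -1.414
v 3.967 -4.447 -3.046
v 3.865 -4.647 -1.634
v 4.774 -3.761 -2.891
v 4.672 -3.962 -1.478
v 2.513 -1.128 3.17
v 1.805 -2.972 4.093
v 3.569 -0.984 4.268
v 2.86 -2.828 5.191
v 3.38 -1.832 2.429
v 2.671 -3.676 3.352
v 4.435 -1.688 3.527
v 3.727 -3.532 4.45
v -1.906 3.102 1.378
v -1.181 2.692 1.49
v -1.61 2.248 2.634
v -2.334 2.658 2.522
v -1.122 3.122 1.679
v -1.551 2.678 2.823
v -1.311 3.545 1.773
v -1.74 3.101 2.917
v -1.69 3.828 1.741
v -2.118 3.384 2.885
v -2.136 3.881 1.594
v -2.565 3.436 2.738
v -2.51 3.686 1.378
v -2.939 3.241 2.522
v -2.692 3.306 1.162
v -3.12 2.861 2.306
v -2.624 2.861 1.015
v -3.052 2.416 2.159
v -2.328 2.493 0.983
v -2.757 2.048 2.127
v -1.898 2.318 1.076
v -2.327 1.874 2.22
v -1.47 2.393 1.265
v -1.899 1.948 2.409
f 2 4 1
f 5 2 1
f 1 4 3
f 3 5 1
f 2 8 4
f 6 2 5
f 6 8 2
f 4 8 3
f 7 5 3
f 3 8 7
f 7 6 5
f 8 6 7
f 10 12 9
f 13 10 9
f 9 12 11
f 11 13 9
f 10 16 12
f 14 10 13
f 14 16 10
f 12 16 11
f 15 13 11
f 11 16 15
f 15 14 13
f 16 14 15
f 18 17 21
f 18 21 19
f 19 21 22
f 19 22 20
f 21 17 23
f 21 23 22
f 22 23 24
f 22 24 20
f 23 17 25
f 23 25 24
f 24 25 26
f 24 26 20
f 25 17 27
f 25 27 26
f 26 27 28
f 26 28 20
f 27 17 29
f 27 29 28
f 28 29 30
f 28 30 20
f 29 17 31
f 29 31 30
f 30 31 32
f 30 32 20
f 31 17 33
f 31 33 32
f 32 33 34
f 32 34 20
f 33 17 35
f 33 35 34
f 34 35 36
f 34 36 20
f 35 17 37
f 35 37 36
f 36 37 38
f 36 38 20
f 37 17 39
f 37 39 38
f 38 39 40
f 38 40 20
f 39 17 18
f 39 18 40
f 40 18 19
f 40 19 20



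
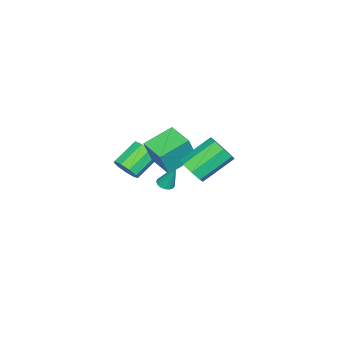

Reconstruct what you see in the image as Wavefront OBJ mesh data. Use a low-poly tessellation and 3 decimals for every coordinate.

v -0.527 0.424 2.309
v 0.058 0.238 3.851
v 0.255 1.743 2.171
v 0.84 1.557 3.713
v 0.88 -0.477 1.667
v 1.465 -0.663 3.209
v 1.662 0.842 1.529
v 2.247 0.656 3.071
v -3.801 -2.044 -3.672
v -3.271 -2.068 -3.676
v -3.759 -1.396 -2.068
v -3.323 -1.837 -3.768
v -3.483 -1.654 -3.838
v -3.717 -1.56 -3.87
v -3.97 -1.577 -3.856
v -4.184 -1.701 -3.8
v -4.31 -1.904 -3.715
v -4.32 -2.139 -3.62
v -4.21 -2.352 -3.536
v -4.007 -2.495 -3.484
v -3.757 -2.534 -3.475
v -3.516 -2.461 -3.51
v -3.341 -2.293 -3.583
v 2.56 2.498 2.836
v 3.232 2.856 3.257
v 1.912 3.939 4.445
v 1.24 3.582 4.024
v 3.046 3.212 2.726
v 1.726 4.295 3.913
v 2.575 3.149 2.259
v 1.255 4.233 3.447
v 2.095 2.706 2.131
v 0.775 3.789 3.318
v 1.888 2.141 2.415
v 0.568 3.224 3.603
v 2.074 1.785 2.947
v 0.754 2.868 4.134
v 2.545 1.847 3.413
v 1.225 2.931 4.601
v 3.025 2.291 3.542
v 1.705 3.374 4.729
v -1.314 -3.157 -1.31
v -0.813 -2.665 -0.849
v -2.165 -2.132 0.051
v -2.666 -2.623 -0.41
v -1.004 -2.376 -1.308
v -2.356 -1.843 -0.407
v -1.34 -2.452 -1.767
v -2.693 -1.919 -0.866
v -1.664 -2.858 -2.013
v -3.016 -2.325 -1.112
v -1.824 -3.404 -1.93
v -3.176 -2.871 -1.029
v -1.745 -3.834 -1.557
v -3.098 -3.3 -0.656
v -1.465 -3.947 -1.069
v -2.817 -3.414 -0.168
v -1.113 -3.69 -0.693
v -2.465 -3.157 0.207
v -0.856 -3.184 -0.607
v -2.208 -2.651 0.294
f 2 4 1
f 5 2 1
f 1 4 3
f 3 5 1
f 2 8 4
f 6 2 5
f 6 8 2
f 4 8 3
f 7 5 3
f 3 8 7
f 7 6 5
f 8 6 7
f 10 9 12
f 10 12 11
f 12 9 13
f 12 13 11
f 13 9 14
f 13 14 11
f 14 9 15
f 14 15 11
f 15 9 16
f 15 16 11
f 16 9 17
f 16 17 11
f 17 9 18
f 17 18 11
f 18 9 19
f 18 19 11
f 19 9 20
f 19 20 11
f 20 9 21
f 20 21 11
f 21 9 22
f 21 22 11
f 22 9 23
f 22 23 11
f 23 9 10
f 23 10 11
f 25 24 28
f 25 28 26
f 26 28 29
f 26 29 27
f 28 24 30
f 28 30 29
f 29 30 31
f 29 31 27
f 30 24 32
f 30 32 31
f 31 32 33
f 31 33 27
f 32 24 34
f 32 34 33
f 33 34 35
f 33 35 27
f 34 24 36
f 34 36 35
f 35 36 37
f 35 37 27
f 36 24 38
f 36 38 37
f 37 38 39
f 37 39 27
f 38 24 40
f 38 40 39
f 39 40 41
f 39 41 27
f 40 24 25
f 40 25 41
f 41 25 26
f 41 26 27
f 43 42 46
f 43 46 44
f 44 46 47
f 44 47 45
f 46 42 48
f 46 48 47
f 47 48 49
f 47 49 45
f 48 42 50
f 48 50 49
f 49 50 51
f 49 51 45
f 50 42 52
f 50 52 51
f 51 52 53
f 51 53 45
f 52 42 54
f 52 54 53
f 53 54 55
f 53 55 45
f 54 42 56
f 54 56 55
f 55 56 57
f 55 57 45
f 56 42 58
f 56 58 57
f 57 58 59
f 57 59 45
f 58 42 60
f 58 60 59
f 59 60 61
f 59 61 45
f 60 42 43
f 60 43 61
f 61 43 44
f 61 44 45



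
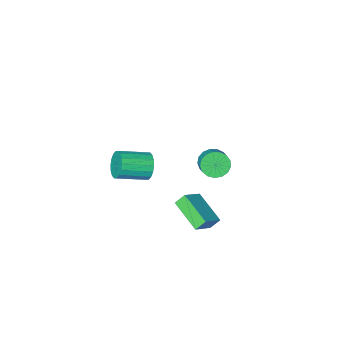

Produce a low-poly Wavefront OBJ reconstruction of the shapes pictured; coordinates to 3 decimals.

v 2.663 3.916 2.174
v 3.011 4.309 1.468
v 4.685 3.818 2.02
v 4.337 3.424 2.726
v 3.007 4.596 1.735
v 4.681 4.105 2.286
v 2.935 4.748 2.089
v 4.61 4.257 2.64
v 2.809 4.735 2.46
v 4.484 4.244 3.011
v 2.655 4.56 2.774
v 4.329 4.069 3.325
v 2.501 4.257 2.969
v 4.176 3.766 3.52
v 2.38 3.887 3.007
v 4.055 3.395 3.558
v 2.315 3.522 2.88
v 3.989 3.031 3.432
v 2.319 3.235 2.614
v 3.993 2.744 3.165
v 2.39 3.083 2.26
v 4.065 2.592 2.811
v 2.516 3.096 1.889
v 4.191 2.605 2.44
v 2.671 3.271 1.575
v 4.345 2.78 2.126
v 2.824 3.574 1.38
v 4.499 3.083 1.931
v 2.945 3.945 1.342
v 4.62 3.453 1.893
v -3.827 -0.001 -4.057
v -3.169 -0.514 -3.694
v -2.836 0.348 -3.079
v -3.493 0.861 -3.443
v -2.981 -0.337 -4.044
v -2.648 0.525 -3.43
v -2.987 -0.083 -4.398
v -2.653 0.779 -3.783
v -3.185 0.19 -4.673
v -2.852 1.052 -4.059
v -3.53 0.42 -4.808
v -3.197 1.282 -4.193
v -3.943 0.552 -4.77
v -3.61 1.414 -4.156
v -4.329 0.559 -4.569
v -3.996 1.421 -3.955
v -4.601 0.436 -4.251
v -4.267 1.298 -3.637
v -4.695 0.214 -3.889
v -4.361 1.076 -3.274
v -4.59 -0.057 -3.565
v -4.256 0.805 -2.95
v -4.31 -0.316 -3.354
v -3.977 0.546 -2.739
v -3.92 -0.503 -3.304
v -3.586 0.359 -2.689
v -3.508 -0.574 -3.427
v -3.175 0.288 -2.812
v -0.758 2.569 -4.058
v -1.284 2.767 -3.421
v -0.908 4.599 -4.812
v -1.434 4.797 -4.175
v 0.454 2.983 -3.185
v -0.072 3.181 -2.548
v 0.304 5.013 -3.939
v -0.222 5.211 -3.302
f 2 1 5
f 2 5 3
f 3 5 6
f 3 6 4
f 5 1 7
f 5 7 6
f 6 7 8
f 6 8 4
f 7 1 9
f 7 9 8
f 8 9 10
f 8 10 4
f 9 1 11
f 9 11 10
f 10 11 12
f 10 12 4
f 11 1 13
f 11 13 12
f 12 13 14
f 12 14 4
f 13 1 15
f 13 15 14
f 14 15 16
f 14 16 4
f 15 1 17
f 15 17 16
f 16 17 18
f 16 18 4
f 17 1 19
f 17 19 18
f 18 19 20
f 18 20 4
f 19 1 21
f 19 21 20
f 20 21 22
f 20 22 4
f 21 1 23
f 21 23 22
f 22 23 24
f 22 24 4
f 23 1 25
f 23 25 24
f 24 25 26
f 24 26 4
f 25 1 27
f 25 27 26
f 26 27 28
f 26 28 4
f 27 1 29
f 27 29 28
f 28 29 30
f 28 30 4
f 29 1 2
f 29 2 30
f 30 2 3
f 30 3 4
f 32 31 35
f 32 35 33
f 33 35 36
f 33 36 34
f 35 31 37
f 35 37 36
f 36 37 38
f 36 38 34
f 37 31 39
f 37 39 38
f 38 39 40
f 38 40 34
f 39 31 41
f 39 41 40
f 40 41 42
f 40 42 34
f 41 31 43
f 41 43 42
f 42 43 44
f 42 44 34
f 43 31 45
f 43 45 44
f 44 45 46
f 44 46 34
f 45 31 47
f 45 47 46
f 46 47 48
f 46 48 34
f 47 31 49
f 47 49 48
f 48 49 50
f 48 50 34
f 49 31 51
f 49 51 50
f 50 51 52
f 50 52 34
f 51 31 53
f 51 53 52
f 52 53 54
f 52 54 34
f 53 31 55
f 53 55 54
f 54 55 56
f 54 56 34
f 55 31 57
f 55 57 56
f 56 57 58
f 56 58 34
f 57 31 32
f 57 32 58
f 58 32 33
f 58 33 34
f 60 62 59
f 63 60 59
f 59 62 61
f 61 63 59
f 60 66 62
f 64 60 63
f 64 66 60
f 62 66 61
f 65 63 61
f 61 66 65
f 65 64 63
f 66 64 65



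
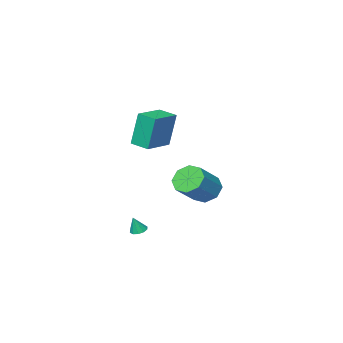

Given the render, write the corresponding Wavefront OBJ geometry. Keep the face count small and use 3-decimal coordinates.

v 2.268 -1.914 2.757
v 1.909 -1.723 4.92
v 1.956 -0.796 2.607
v 1.598 -0.605 4.769
v 4.082 -1.375 3.011
v 3.724 -1.184 5.173
v 3.771 -0.257 2.86
v 3.412 -0.066 5.023
v 3.343 -1.741 -3.839
v 3.818 -1.605 -4.002
v 3.697 -1.779 -2.841
v 3.655 -1.336 -3.934
v 3.373 -1.222 -3.83
v 3.08 -1.306 -3.729
v 2.887 -1.557 -3.671
v 2.868 -1.878 -3.676
v 3.031 -2.146 -3.744
v 3.313 -2.26 -3.848
v 3.606 -2.176 -3.949
v 3.799 -1.925 -4.008
v -1.079 -1.409 -1.74
v -0.583 -0.874 -2.481
v 0.975 -0.517 -1.182
v 0.479 -1.051 -0.44
v -1.058 -0.413 -2.039
v 0.5 -0.056 -0.74
v -1.545 -0.535 -1.421
v 0.014 -0.178 -0.122
v -1.759 -1.169 -0.99
v -0.201 -0.812 0.309
v -1.575 -1.943 -0.998
v -0.017 -1.586 0.301
v -1.1 -2.404 -1.44
v 0.458 -2.047 -0.141
v -0.614 -2.282 -2.058
v 0.945 -1.925 -0.759
v -0.399 -1.648 -2.489
v 1.159 -1.291 -1.19
f 2 4 1
f 5 2 1
f 1 4 3
f 3 5 1
f 2 8 4
f 6 2 5
f 6 8 2
f 4 8 3
f 7 5 3
f 3 8 7
f 7 6 5
f 8 6 7
f 10 9 12
f 10 12 11
f 12 9 13
f 12 13 11
f 13 9 14
f 13 14 11
f 14 9 15
f 14 15 11
f 15 9 16
f 15 16 11
f 16 9 17
f 16 17 11
f 17 9 18
f 17 18 11
f 18 9 19
f 18 19 11
f 19 9 20
f 19 20 11
f 20 9 10
f 20 10 11
f 22 21 25
f 22 25 23
f 23 25 26
f 23 26 24
f 25 21 27
f 25 27 26
f 26 27 28
f 26 28 24
f 27 21 29
f 27 29 28
f 28 29 30
f 28 30 24
f 29 21 31
f 29 31 30
f 30 31 32
f 30 32 24
f 31 21 33
f 31 33 32
f 32 33 34
f 32 34 24
f 33 21 35
f 33 35 34
f 34 35 36
f 34 36 24
f 35 21 37
f 35 37 36
f 36 37 38
f 36 38 24
f 37 21 22
f 37 22 38
f 38 22 23
f 38 23 24



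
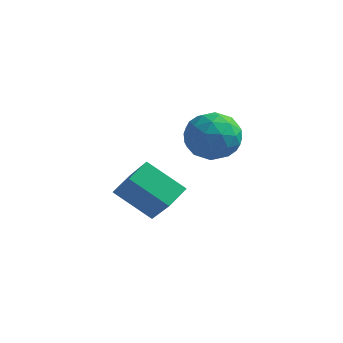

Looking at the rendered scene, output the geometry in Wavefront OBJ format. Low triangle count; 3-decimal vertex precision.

v -3.274 1.406 -0.579
v -3.066 2.573 -0.123
v -1.558 1.588 -1.828
v -1.35 2.755 -1.371
v -2.09 0.605 0.931
v -1.882 1.772 1.388
v -0.374 0.787 -0.317
v -0.166 1.954 0.139
v 1.09 2.504 3.102
v 1.898 2.423 4.067
v 0.502 0.577 3.433
v 1.31 0.496 4.398
v 0.292 1.235 4.488
v 0.655 2.426 4.284
v 1.745 0.574 3.216
v 2.108 1.765 3.012
v 2.303 1.23 4.138
v 1.405 1.639 4.924
v 0.995 1.361 2.576
v 0.097 1.77 3.362
v 1.545 2.633 3.556
v 0.855 0.367 3.944
v 0.256 0.802 3.997
v 0.731 0.754 4.565
v 0.815 2.635 3.683
v 1.29 2.587 4.251
v 0.346 1.889 4.498
v 1.11 0.413 3.249
v 1.585 0.365 3.817
v 1.669 2.246 2.935
v 2.144 2.198 3.503
v 2.054 1.111 3.002
v 2.259 1.884 4.164
v 1.913 0.751 4.359
v 2.169 0.797 3.664
v 2.382 1.497 3.544
v 1.731 2.124 4.627
v 1.386 0.991 4.821
v 0.787 1.426 4.874
v 1 2.126 4.754
v 1.969 1.423 4.668
v 1.014 2.009 2.679
v 0.669 0.876 2.873
v 1.4 0.874 2.746
v 1.613 1.574 2.626
v 0.487 2.249 3.141
v 0.141 1.116 3.336
v 0.018 1.503 3.956
v 0.231 2.203 3.836
v 0.431 1.577 2.832
f 2 4 1
f 5 2 1
f 1 4 3
f 3 5 1
f 2 8 4
f 6 2 5
f 6 8 2
f 4 8 3
f 7 5 3
f 3 8 7
f 7 6 5
f 8 6 7
f 9 46 25
f 46 20 49
f 25 49 14
f 46 49 25
f 9 25 21
f 25 14 26
f 21 26 10
f 25 26 21
f 9 21 30
f 21 10 31
f 30 31 16
f 21 31 30
f 9 30 42
f 30 16 45
f 42 45 19
f 30 45 42
f 9 42 46
f 42 19 50
f 46 50 20
f 42 50 46
f 10 26 37
f 26 14 40
f 37 40 18
f 26 40 37
f 14 49 27
f 49 20 48
f 27 48 13
f 49 48 27
f 20 50 47
f 50 19 43
f 47 43 11
f 50 43 47
f 19 45 44
f 45 16 32
f 44 32 15
f 45 32 44
f 16 31 36
f 31 10 33
f 36 33 17
f 31 33 36
f 12 38 24
f 38 18 39
f 24 39 13
f 38 39 24
f 12 24 22
f 24 13 23
f 22 23 11
f 24 23 22
f 12 22 29
f 22 11 28
f 29 28 15
f 22 28 29
f 12 29 34
f 29 15 35
f 34 35 17
f 29 35 34
f 12 34 38
f 34 17 41
f 38 41 18
f 34 41 38
f 13 39 27
f 39 18 40
f 27 40 14
f 39 40 27
f 11 23 47
f 23 13 48
f 47 48 20
f 23 48 47
f 15 28 44
f 28 11 43
f 44 43 19
f 28 43 44
f 17 35 36
f 35 15 32
f 36 32 16
f 35 32 36
f 18 41 37
f 41 17 33
f 37 33 10
f 41 33 37



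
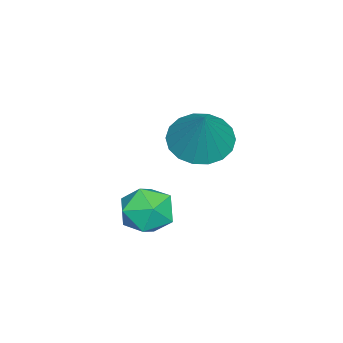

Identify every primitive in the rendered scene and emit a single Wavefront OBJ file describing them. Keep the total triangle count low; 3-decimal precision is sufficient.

v -2.531 0.563 0.497
v -2.014 1.402 0.714
v -1.326 0.078 -0.494
v -0.809 0.917 -0.277
v -0.938 0.207 0.429
v -1.683 0.507 1.041
v -1.657 0.973 -0.821
v -2.402 1.273 -0.209
v -1.474 1.656 -0.1
v -1.03 1.182 0.672
v -2.31 0.298 -0.452
v -1.866 -0.176 0.32
v -3.145 1.996 2.754
v -2.228 2.043 2.167
v -2.135 2.424 4.366
v -2.392 2.499 2.148
v -2.704 2.856 2.249
v -3.105 3.042 2.451
v -3.513 3.021 2.712
v -3.848 2.797 2.982
v -4.044 2.415 3.206
v -4.062 1.949 3.341
v -3.899 1.493 3.36
v -3.586 1.136 3.259
v -3.186 0.95 3.057
v -2.778 0.971 2.796
v -2.442 1.195 2.526
v -2.246 1.577 2.302
f 1 12 6
f 1 6 2
f 1 2 8
f 1 8 11
f 1 11 12
f 2 6 10
f 6 12 5
f 12 11 3
f 11 8 7
f 8 2 9
f 4 10 5
f 4 5 3
f 4 3 7
f 4 7 9
f 4 9 10
f 5 10 6
f 3 5 12
f 7 3 11
f 9 7 8
f 10 9 2
f 14 13 16
f 14 16 15
f 16 13 17
f 16 17 15
f 17 13 18
f 17 18 15
f 18 13 19
f 18 19 15
f 19 13 20
f 19 20 15
f 20 13 21
f 20 21 15
f 21 13 22
f 21 22 15
f 22 13 23
f 22 23 15
f 23 13 24
f 23 24 15
f 24 13 25
f 24 25 15
f 25 13 26
f 25 26 15
f 26 13 27
f 26 27 15
f 27 13 28
f 27 28 15
f 28 13 14
f 28 14 15



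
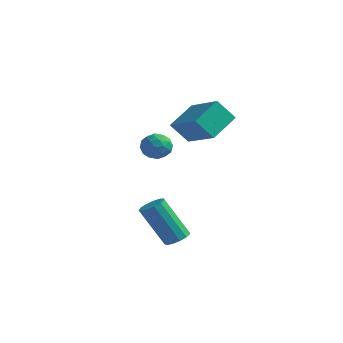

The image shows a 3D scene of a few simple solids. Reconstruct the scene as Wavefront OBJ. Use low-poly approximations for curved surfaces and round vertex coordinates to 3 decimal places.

v -3.475 -0.852 2.161
v -2.884 -1.292 1.987
v -4.076 -1.828 2.593
v -3.485 -2.268 2.419
v -3.428 -1.763 2.979
v -3.057 -1.159 2.713
v -3.903 -1.961 1.867
v -3.532 -1.357 1.601
v -3.149 -1.977 1.806
v -2.855 -1.855 2.493
v -4.105 -1.265 2.087
v -3.811 -1.143 2.774
v -3.127 -0.986 2.037
v -3.833 -2.134 2.543
v -3.8 -1.837 2.873
v -3.452 -2.095 2.77
v -3.229 -0.908 2.463
v -2.881 -1.166 2.36
v -3.201 -1.443 2.943
v -4.079 -1.954 2.22
v -3.731 -2.212 2.117
v -3.508 -1.025 1.81
v -3.16 -1.283 1.707
v -3.759 -1.677 1.637
v -2.935 -1.648 1.827
v -3.288 -2.222 2.081
v -3.534 -2.041 1.757
v -3.316 -1.686 1.6
v -2.763 -1.575 2.231
v -3.115 -2.15 2.485
v -3.082 -1.852 2.814
v -2.864 -1.497 2.657
v -2.918 -1.978 2.124
v -3.845 -0.97 2.095
v -4.197 -1.545 2.349
v -4.096 -1.623 1.923
v -3.878 -1.268 1.766
v -3.672 -0.898 2.499
v -4.025 -1.472 2.753
v -3.644 -1.434 2.98
v -3.426 -1.079 2.823
v -4.042 -1.142 2.456
v -1.461 -1.495 4.18
v -1.317 -0.072 5.001
v -3.258 -0.862 3.397
v -3.114 0.562 4.218
v -0.846 -0.982 3.182
v -0.702 0.442 4.003
v -2.643 -0.348 2.399
v -2.499 1.075 3.22
v -0.856 -3.621 -1.91
v -0.414 -4.034 -1.776
v -1.422 -4.493 0.125
v -1.864 -4.079 -0.01
v -0.306 -3.729 -1.645
v -1.314 -4.187 0.256
v -0.373 -3.389 -1.598
v -1.381 -3.848 0.303
v -0.593 -3.123 -1.651
v -1.601 -3.581 0.25
v -0.897 -3.015 -1.786
v -1.905 -3.473 0.115
v -1.187 -3.099 -1.96
v -2.195 -3.558 -0.06
v -1.373 -3.349 -2.119
v -2.381 -3.808 -0.218
v -1.394 -3.685 -2.211
v -2.402 -4.144 -0.311
v -1.245 -4.001 -2.208
v -2.253 -4.46 -0.308
v -0.972 -4.196 -2.111
v -1.98 -4.655 -0.21
v -0.662 -4.208 -1.949
v -1.67 -4.667 -0.049
f 1 38 17
f 38 12 41
f 17 41 6
f 38 41 17
f 1 17 13
f 17 6 18
f 13 18 2
f 17 18 13
f 1 13 22
f 13 2 23
f 22 23 8
f 13 23 22
f 1 22 34
f 22 8 37
f 34 37 11
f 22 37 34
f 1 34 38
f 34 11 42
f 38 42 12
f 34 42 38
f 2 18 29
f 18 6 32
f 29 32 10
f 18 32 29
f 6 41 19
f 41 12 40
f 19 40 5
f 41 40 19
f 12 42 39
f 42 11 35
f 39 35 3
f 42 35 39
f 11 37 36
f 37 8 24
f 36 24 7
f 37 24 36
f 8 23 28
f 23 2 25
f 28 25 9
f 23 25 28
f 4 30 16
f 30 10 31
f 16 31 5
f 30 31 16
f 4 16 14
f 16 5 15
f 14 15 3
f 16 15 14
f 4 14 21
f 14 3 20
f 21 20 7
f 14 20 21
f 4 21 26
f 21 7 27
f 26 27 9
f 21 27 26
f 4 26 30
f 26 9 33
f 30 33 10
f 26 33 30
f 5 31 19
f 31 10 32
f 19 32 6
f 31 32 19
f 3 15 39
f 15 5 40
f 39 40 12
f 15 40 39
f 7 20 36
f 20 3 35
f 36 35 11
f 20 35 36
f 9 27 28
f 27 7 24
f 28 24 8
f 27 24 28
f 10 33 29
f 33 9 25
f 29 25 2
f 33 25 29
f 44 46 43
f 47 44 43
f 43 46 45
f 45 47 43
f 44 50 46
f 48 44 47
f 48 50 44
f 46 50 45
f 49 47 45
f 45 50 49
f 49 48 47
f 50 48 49
f 52 51 55
f 52 55 53
f 53 55 56
f 53 56 54
f 55 51 57
f 55 57 56
f 56 57 58
f 56 58 54
f 57 51 59
f 57 59 58
f 58 59 60
f 58 60 54
f 59 51 61
f 59 61 60
f 60 61 62
f 60 62 54
f 61 51 63
f 61 63 62
f 62 63 64
f 62 64 54
f 63 51 65
f 63 65 64
f 64 65 66
f 64 66 54
f 65 51 67
f 65 67 66
f 66 67 68
f 66 68 54
f 67 51 69
f 67 69 68
f 68 69 70
f 68 70 54
f 69 51 71
f 69 71 70
f 70 71 72
f 70 72 54
f 71 51 73
f 71 73 72
f 72 73 74
f 72 74 54
f 73 51 52
f 73 52 74
f 74 52 53
f 74 53 54



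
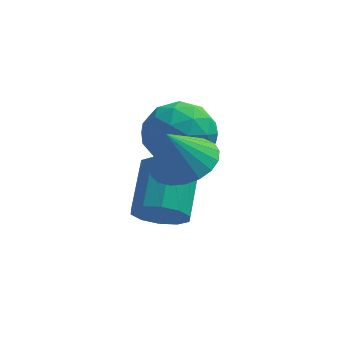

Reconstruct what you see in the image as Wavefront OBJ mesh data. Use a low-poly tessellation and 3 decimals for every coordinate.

v -2.111 1.281 -0.171
v -1.266 1.402 -0.512
v -1.103 3.021 0.469
v -1.949 2.899 0.811
v -1.635 1.653 -0.864
v -1.472 3.272 0.117
v -2.186 1.761 -0.951
v -2.024 3.38 0.03
v -2.709 1.686 -0.741
v -2.546 3.305 0.241
v -3.003 1.456 -0.312
v -2.841 3.075 0.669
v -2.957 1.159 0.171
v -2.794 2.778 1.152
v -2.588 0.908 0.523
v -2.425 2.527 1.504
v -2.036 0.8 0.61
v -1.874 2.419 1.591
v -1.514 0.875 0.399
v -1.351 2.494 1.381
v -1.219 1.105 -0.029
v -1.057 2.724 0.952
v -1.389 0.898 2.608
v -0.573 0.21 2.768
v -1.891 0.622 3.972
v -0.397 0.597 2.911
v -0.393 1.037 3.002
v -0.561 1.453 3.025
v -0.873 1.773 2.975
v -1.273 1.942 2.862
v -1.694 1.93 2.705
v -2.062 1.74 2.531
v -2.313 1.404 2.371
v -2.405 0.981 2.251
v -2.321 0.544 2.193
v -2.076 0.168 2.207
v -1.712 -0.082 2.29
v -1.293 -0.162 2.428
v -0.89 -0.059 2.597
v -0.976 3.305 1.379
v -0.522 2.833 2.42
v -2.818 3.167 2.12
v -2.364 2.695 3.161
v -2.155 3.874 2.878
v -1.017 3.959 2.42
v -2.323 2.041 2.12
v -1.185 2.126 1.662
v -1.354 2.051 2.878
v -1.251 3.184 3.347
v -2.089 2.816 1.193
v -1.986 3.949 1.662
v -0.587 3.081 1.834
v -2.753 2.919 2.706
v -2.63 3.612 2.539
v -2.363 3.334 3.151
v -0.878 3.743 1.834
v -0.611 3.465 2.446
v -1.571 4.077 2.716
v -2.729 2.535 2.094
v -2.462 2.257 2.706
v -0.977 2.666 1.389
v -0.71 2.388 2.001
v -1.769 1.923 1.824
v -0.81 2.344 2.715
v -1.892 2.263 3.151
v -1.868 1.879 2.539
v -1.199 1.929 2.27
v -0.749 3.01 2.991
v -1.831 2.929 3.427
v -1.709 3.622 3.26
v -1.04 3.672 2.991
v -1.238 2.551 3.26
v -1.509 3.071 1.113
v -2.591 2.99 1.549
v -2.3 2.328 1.549
v -1.631 2.378 1.28
v -1.448 3.737 1.389
v -2.53 3.656 1.825
v -2.141 4.071 2.27
v -1.472 4.121 2.001
v -2.102 3.449 1.28
f 2 1 5
f 2 5 3
f 3 5 6
f 3 6 4
f 5 1 7
f 5 7 6
f 6 7 8
f 6 8 4
f 7 1 9
f 7 9 8
f 8 9 10
f 8 10 4
f 9 1 11
f 9 11 10
f 10 11 12
f 10 12 4
f 11 1 13
f 11 13 12
f 12 13 14
f 12 14 4
f 13 1 15
f 13 15 14
f 14 15 16
f 14 16 4
f 15 1 17
f 15 17 16
f 16 17 18
f 16 18 4
f 17 1 19
f 17 19 18
f 18 19 20
f 18 20 4
f 19 1 21
f 19 21 20
f 20 21 22
f 20 22 4
f 21 1 2
f 21 2 22
f 22 2 3
f 22 3 4
f 24 23 26
f 24 26 25
f 26 23 27
f 26 27 25
f 27 23 28
f 27 28 25
f 28 23 29
f 28 29 25
f 29 23 30
f 29 30 25
f 30 23 31
f 30 31 25
f 31 23 32
f 31 32 25
f 32 23 33
f 32 33 25
f 33 23 34
f 33 34 25
f 34 23 35
f 34 35 25
f 35 23 36
f 35 36 25
f 36 23 37
f 36 37 25
f 37 23 38
f 37 38 25
f 38 23 39
f 38 39 25
f 39 23 24
f 39 24 25
f 40 77 56
f 77 51 80
f 56 80 45
f 77 80 56
f 40 56 52
f 56 45 57
f 52 57 41
f 56 57 52
f 40 52 61
f 52 41 62
f 61 62 47
f 52 62 61
f 40 61 73
f 61 47 76
f 73 76 50
f 61 76 73
f 40 73 77
f 73 50 81
f 77 81 51
f 73 81 77
f 41 57 68
f 57 45 71
f 68 71 49
f 57 71 68
f 45 80 58
f 80 51 79
f 58 79 44
f 80 79 58
f 51 81 78
f 81 50 74
f 78 74 42
f 81 74 78
f 50 76 75
f 76 47 63
f 75 63 46
f 76 63 75
f 47 62 67
f 62 41 64
f 67 64 48
f 62 64 67
f 43 69 55
f 69 49 70
f 55 70 44
f 69 70 55
f 43 55 53
f 55 44 54
f 53 54 42
f 55 54 53
f 43 53 60
f 53 42 59
f 60 59 46
f 53 59 60
f 43 60 65
f 60 46 66
f 65 66 48
f 60 66 65
f 43 65 69
f 65 48 72
f 69 72 49
f 65 72 69
f 44 70 58
f 70 49 71
f 58 71 45
f 70 71 58
f 42 54 78
f 54 44 79
f 78 79 51
f 54 79 78
f 46 59 75
f 59 42 74
f 75 74 50
f 59 74 75
f 48 66 67
f 66 46 63
f 67 63 47
f 66 63 67
f 49 72 68
f 72 48 64
f 68 64 41
f 72 64 68

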